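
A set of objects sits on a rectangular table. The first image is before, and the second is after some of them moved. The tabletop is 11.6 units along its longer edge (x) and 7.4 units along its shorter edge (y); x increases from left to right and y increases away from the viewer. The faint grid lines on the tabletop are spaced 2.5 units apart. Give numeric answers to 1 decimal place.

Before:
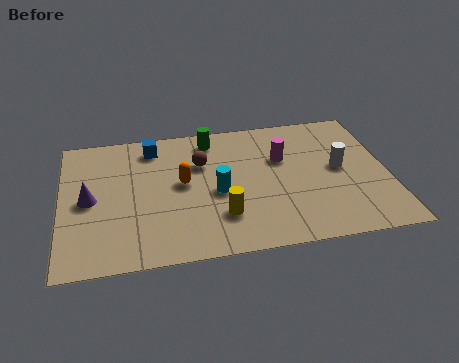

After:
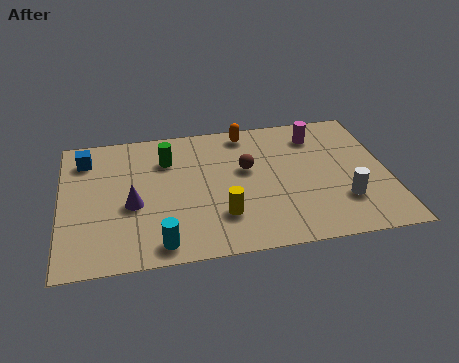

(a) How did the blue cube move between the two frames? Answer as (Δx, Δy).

(-2.4, -0.3)

From the two frames, the blue cube sits at roughly (3.3, 6.2) before and (0.9, 5.9) after.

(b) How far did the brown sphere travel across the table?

1.7

The brown sphere was near (5.0, 5.0) before and (6.6, 4.4) after, so it travelled √(1.6² + 0.6²) ≈ 1.7 units.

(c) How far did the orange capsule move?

3.5

The orange capsule was near (4.3, 4.0) before and (6.7, 6.5) after, so it travelled √(2.4² + 2.5²) ≈ 3.5 units.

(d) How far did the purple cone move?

1.6

From (1.0, 3.6) to (2.5, 3.1), the purple cone covered √(1.5² + 0.5²) ≈ 1.6 units.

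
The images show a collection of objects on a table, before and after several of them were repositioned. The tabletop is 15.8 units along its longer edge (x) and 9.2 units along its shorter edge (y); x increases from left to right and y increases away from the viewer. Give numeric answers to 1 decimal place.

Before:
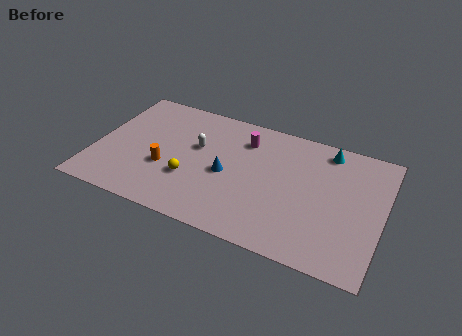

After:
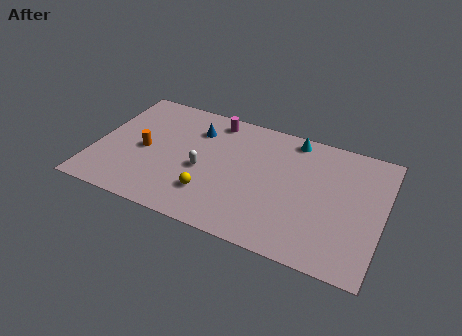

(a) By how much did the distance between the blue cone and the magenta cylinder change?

-1.6

The distance was about 3.0 in the first image and 1.4 in the second, so they moved 1.6 units closer together.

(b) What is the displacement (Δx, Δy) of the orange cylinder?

(-1.3, 0.9)

The orange cylinder started near (4.0, 3.4) and ended near (2.7, 4.3).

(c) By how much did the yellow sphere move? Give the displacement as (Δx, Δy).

(1.2, -0.7)

From the two frames, the yellow sphere sits at roughly (5.4, 3.1) before and (6.6, 2.4) after.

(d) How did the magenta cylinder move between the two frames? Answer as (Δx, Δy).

(-1.8, 0.9)

The magenta cylinder was at about (8.0, 7.1) and moved to about (6.2, 8.0).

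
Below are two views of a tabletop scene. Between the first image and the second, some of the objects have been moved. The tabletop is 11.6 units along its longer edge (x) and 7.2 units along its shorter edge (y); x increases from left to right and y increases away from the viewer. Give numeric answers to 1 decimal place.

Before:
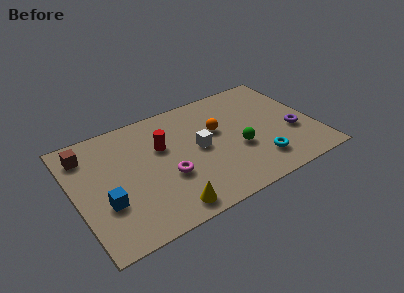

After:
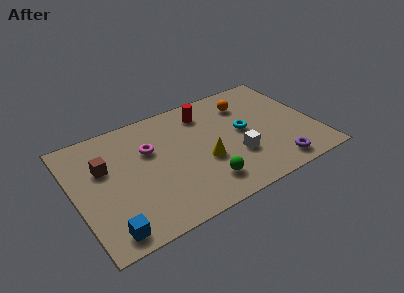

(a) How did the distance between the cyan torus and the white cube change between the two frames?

-1.8

Before: roughly 3.3 units apart; after: 1.5. That's 1.8 units closer together.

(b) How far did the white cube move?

2.1

The white cube moved from about (6.0, 3.7) to (7.6, 2.4), a distance of √(1.6² + 1.3²) ≈ 2.1.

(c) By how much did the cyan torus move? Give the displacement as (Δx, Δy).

(-0.4, 2.2)

The cyan torus started near (8.6, 1.6) and ended near (8.2, 3.8).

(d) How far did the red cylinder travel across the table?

2.6

The red cylinder moved from about (4.3, 4.6) to (6.6, 5.8), a distance of √(2.3² + 1.2²) ≈ 2.6.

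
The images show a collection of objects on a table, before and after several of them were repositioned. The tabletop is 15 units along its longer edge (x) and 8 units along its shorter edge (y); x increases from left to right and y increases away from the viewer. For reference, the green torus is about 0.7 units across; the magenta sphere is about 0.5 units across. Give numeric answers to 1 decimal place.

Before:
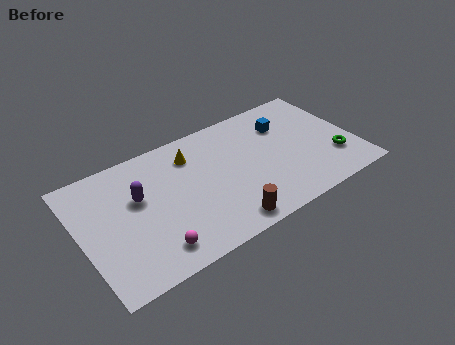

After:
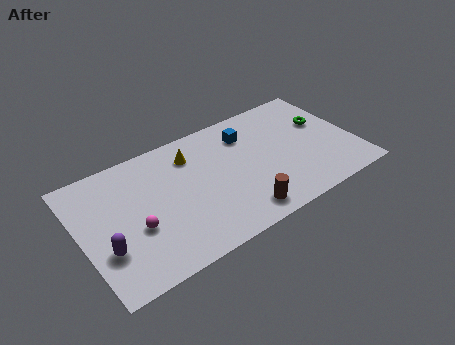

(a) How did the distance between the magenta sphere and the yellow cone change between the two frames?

-0.9

The distance was about 5.6 in the first image and 4.7 in the second, so they moved 0.9 units closer together.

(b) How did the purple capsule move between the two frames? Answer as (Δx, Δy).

(-2.1, -2.3)

From the two frames, the purple capsule sits at roughly (3.2, 4.9) before and (1.1, 2.6) after.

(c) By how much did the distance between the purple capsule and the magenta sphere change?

-1.7

The distance was about 3.5 in the first image and 1.8 in the second, so they moved 1.7 units closer together.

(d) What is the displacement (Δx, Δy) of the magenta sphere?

(-0.7, 1.7)

The magenta sphere started near (3.5, 1.4) and ended near (2.8, 3.1).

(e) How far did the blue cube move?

2.1

The blue cube was near (11.5, 5.8) before and (9.4, 6.1) after, so it travelled √(2.1² + 0.3²) ≈ 2.1 units.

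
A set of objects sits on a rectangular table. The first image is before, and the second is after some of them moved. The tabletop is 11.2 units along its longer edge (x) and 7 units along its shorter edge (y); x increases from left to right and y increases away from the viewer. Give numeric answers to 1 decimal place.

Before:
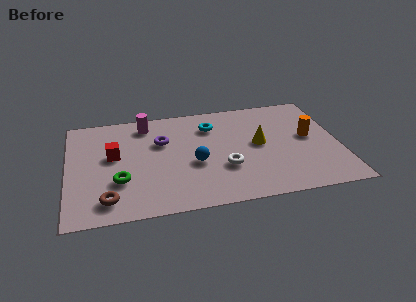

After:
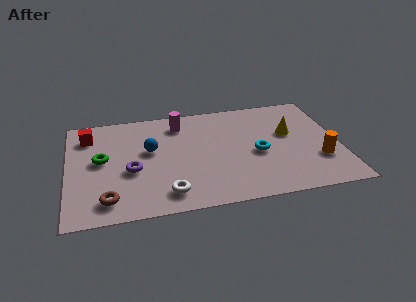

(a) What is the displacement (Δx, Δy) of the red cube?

(-1.0, 1.5)

The red cube started near (1.9, 4.0) and ended near (0.9, 5.5).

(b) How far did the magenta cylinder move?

1.4

The magenta cylinder moved from about (3.3, 5.9) to (4.7, 5.7), a distance of √(1.4² + 0.2²) ≈ 1.4.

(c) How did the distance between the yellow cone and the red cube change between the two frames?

+2.4

Before: roughly 6.0 units apart; after: 8.4. That's 2.4 units further apart.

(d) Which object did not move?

the brown torus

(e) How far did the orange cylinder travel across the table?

1.6

From (10.0, 3.8) to (10.3, 2.2), the orange cylinder covered √(0.3² + 1.6²) ≈ 1.6 units.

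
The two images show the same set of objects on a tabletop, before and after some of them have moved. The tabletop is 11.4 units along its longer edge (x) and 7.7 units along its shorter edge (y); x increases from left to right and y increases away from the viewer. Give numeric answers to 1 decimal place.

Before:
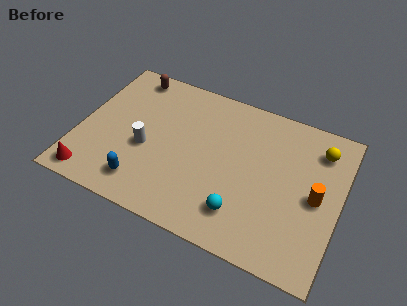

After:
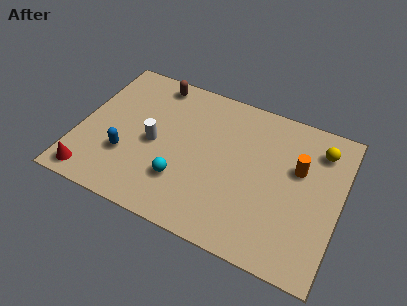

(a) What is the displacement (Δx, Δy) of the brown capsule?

(1.1, 0.0)

From the two frames, the brown capsule sits at roughly (1.8, 6.8) before and (2.9, 6.8) after.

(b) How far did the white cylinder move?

0.5

The white cylinder was near (3.0, 3.2) before and (3.3, 3.6) after, so it travelled √(0.3² + 0.4²) ≈ 0.5 units.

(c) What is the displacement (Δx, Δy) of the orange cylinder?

(-0.9, 1.1)

The orange cylinder was at about (10.4, 3.7) and moved to about (9.5, 4.8).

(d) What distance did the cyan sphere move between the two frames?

2.7

The cyan sphere moved from about (7.4, 1.7) to (4.7, 2.2), a distance of √(2.7² + 0.5²) ≈ 2.7.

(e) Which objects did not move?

the yellow sphere and the red cone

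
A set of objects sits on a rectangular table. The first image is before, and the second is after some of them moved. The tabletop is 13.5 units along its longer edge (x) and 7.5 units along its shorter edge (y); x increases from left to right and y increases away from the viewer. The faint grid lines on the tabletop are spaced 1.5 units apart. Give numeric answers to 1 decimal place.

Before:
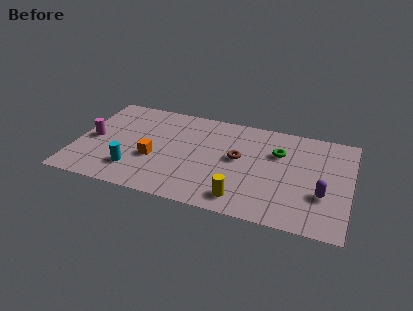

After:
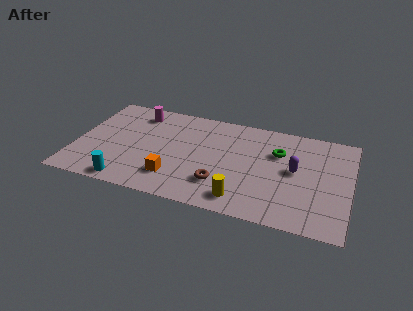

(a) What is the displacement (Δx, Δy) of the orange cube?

(1.1, -1.1)

From the two frames, the orange cube sits at roughly (3.9, 2.9) before and (5.0, 1.8) after.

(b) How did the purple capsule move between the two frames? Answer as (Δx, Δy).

(-1.4, 1.4)

From the two frames, the purple capsule sits at roughly (12.2, 2.6) before and (10.8, 4.0) after.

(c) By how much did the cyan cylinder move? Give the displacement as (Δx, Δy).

(-0.2, -1.0)

The cyan cylinder started near (3.0, 1.8) and ended near (2.8, 0.8).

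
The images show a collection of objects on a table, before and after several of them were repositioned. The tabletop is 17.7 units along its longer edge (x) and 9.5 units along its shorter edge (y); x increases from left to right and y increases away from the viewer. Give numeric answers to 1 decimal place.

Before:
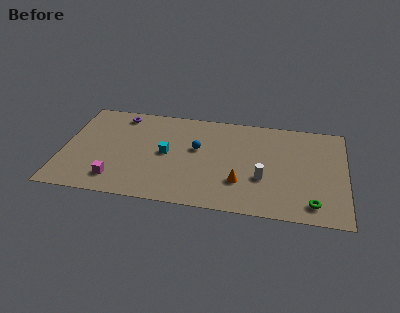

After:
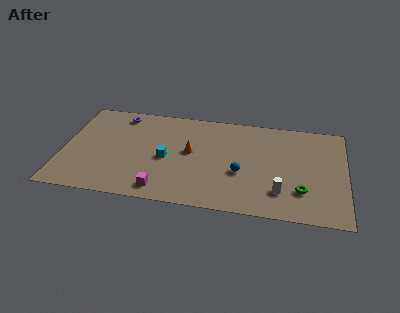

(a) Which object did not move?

the purple torus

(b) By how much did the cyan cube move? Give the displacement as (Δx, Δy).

(0.0, -0.5)

The cyan cube started near (6.5, 4.8) and ended near (6.5, 4.3).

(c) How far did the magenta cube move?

2.9

From (3.5, 1.8) to (6.4, 1.3), the magenta cube covered √(2.9² + 0.5²) ≈ 2.9 units.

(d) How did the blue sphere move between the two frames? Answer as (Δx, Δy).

(2.8, -1.9)

From the two frames, the blue sphere sits at roughly (8.4, 5.6) before and (11.2, 3.7) after.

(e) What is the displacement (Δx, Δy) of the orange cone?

(-3.2, 2.4)

The orange cone was at about (11.2, 2.8) and moved to about (8.0, 5.2).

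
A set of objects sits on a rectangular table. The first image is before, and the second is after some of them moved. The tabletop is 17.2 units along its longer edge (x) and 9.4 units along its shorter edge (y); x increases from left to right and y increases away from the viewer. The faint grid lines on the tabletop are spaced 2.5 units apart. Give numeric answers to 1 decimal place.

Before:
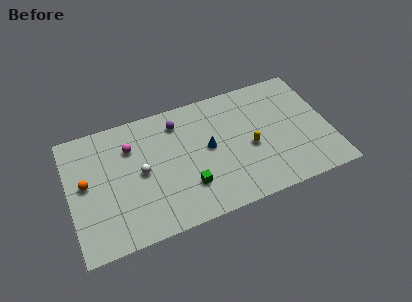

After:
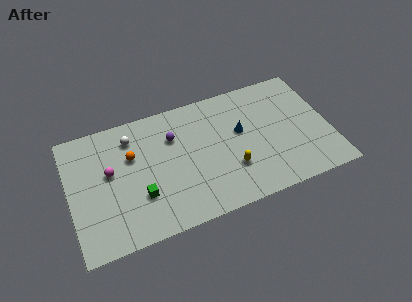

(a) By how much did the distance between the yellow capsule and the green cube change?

+1.4

They were about 4.6 units apart before and 6.0 after — 1.4 units further apart.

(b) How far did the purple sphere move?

1.1

The purple sphere was near (7.4, 7.6) before and (7.0, 6.6) after, so it travelled √(0.4² + 1.0²) ≈ 1.1 units.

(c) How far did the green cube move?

3.1

From (7.6, 2.6) to (4.5, 3.0), the green cube covered √(3.1² + 0.4²) ≈ 3.1 units.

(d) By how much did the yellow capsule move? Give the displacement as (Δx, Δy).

(-1.4, -1.2)

The yellow capsule was at about (11.9, 4.1) and moved to about (10.5, 2.9).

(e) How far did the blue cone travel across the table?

2.3

From (9.2, 5.0) to (11.4, 5.5), the blue cone covered √(2.2² + 0.5²) ≈ 2.3 units.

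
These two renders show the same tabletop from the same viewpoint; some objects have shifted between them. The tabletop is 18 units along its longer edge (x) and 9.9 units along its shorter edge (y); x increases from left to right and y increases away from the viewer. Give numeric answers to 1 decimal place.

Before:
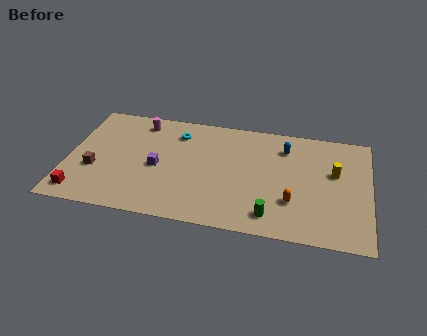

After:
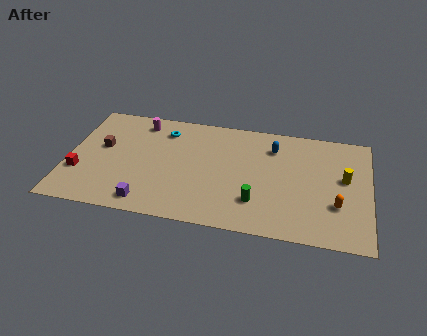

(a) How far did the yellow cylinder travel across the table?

0.7

From (15.9, 6.0) to (16.5, 5.6), the yellow cylinder covered √(0.6² + 0.4²) ≈ 0.7 units.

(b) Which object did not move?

the magenta cylinder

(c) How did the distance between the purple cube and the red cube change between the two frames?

-0.8

They were about 5.4 units apart before and 4.6 after — 0.8 units closer together.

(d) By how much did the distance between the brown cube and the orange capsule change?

+2.5

Before: roughly 11.8 units apart; after: 14.3. That's 2.5 units further apart.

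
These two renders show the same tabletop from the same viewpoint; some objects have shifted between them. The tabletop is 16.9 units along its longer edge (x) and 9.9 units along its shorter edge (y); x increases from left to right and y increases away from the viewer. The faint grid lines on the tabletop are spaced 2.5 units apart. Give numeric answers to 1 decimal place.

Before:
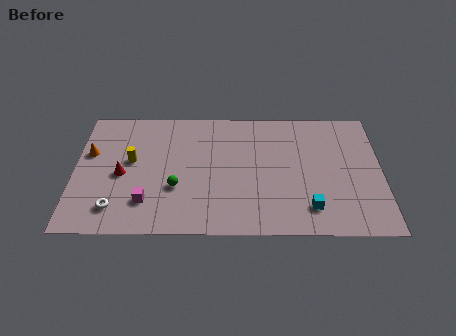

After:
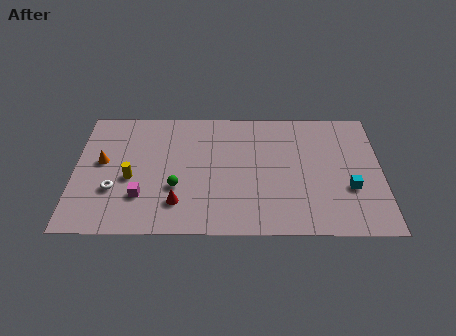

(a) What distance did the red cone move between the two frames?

3.8

The red cone was near (2.6, 4.5) before and (5.7, 2.3) after, so it travelled √(3.1² + 2.2²) ≈ 3.8 units.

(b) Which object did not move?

the green sphere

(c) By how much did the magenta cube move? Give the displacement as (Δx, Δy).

(-0.3, 0.4)

From the two frames, the magenta cube sits at roughly (4.0, 2.4) before and (3.7, 2.8) after.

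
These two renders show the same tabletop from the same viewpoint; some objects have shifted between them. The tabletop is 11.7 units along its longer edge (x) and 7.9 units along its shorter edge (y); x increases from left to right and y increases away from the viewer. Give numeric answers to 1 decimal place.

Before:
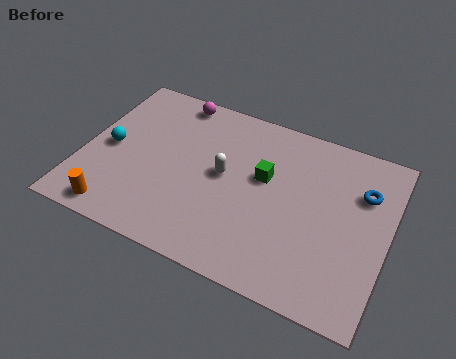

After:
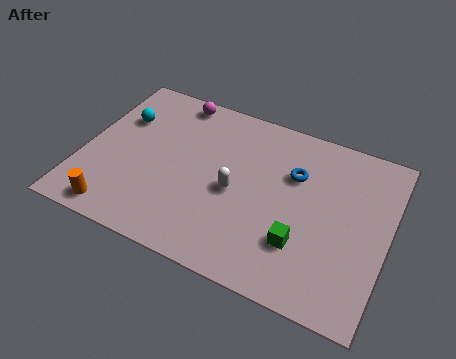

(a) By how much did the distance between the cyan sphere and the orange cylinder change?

+1.5

Before: roughly 3.0 units apart; after: 4.5. That's 1.5 units further apart.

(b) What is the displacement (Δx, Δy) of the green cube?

(1.7, -2.4)

From the two frames, the green cube sits at roughly (6.9, 4.7) before and (8.6, 2.3) after.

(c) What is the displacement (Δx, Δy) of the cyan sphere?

(0.2, 1.6)

From the two frames, the cyan sphere sits at roughly (1.0, 3.8) before and (1.2, 5.4) after.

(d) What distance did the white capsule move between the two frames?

0.8

The white capsule was near (5.4, 4.2) before and (5.9, 3.6) after, so it travelled √(0.5² + 0.6²) ≈ 0.8 units.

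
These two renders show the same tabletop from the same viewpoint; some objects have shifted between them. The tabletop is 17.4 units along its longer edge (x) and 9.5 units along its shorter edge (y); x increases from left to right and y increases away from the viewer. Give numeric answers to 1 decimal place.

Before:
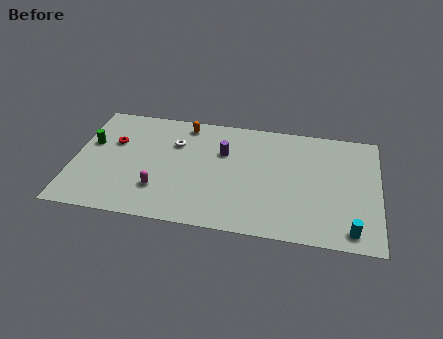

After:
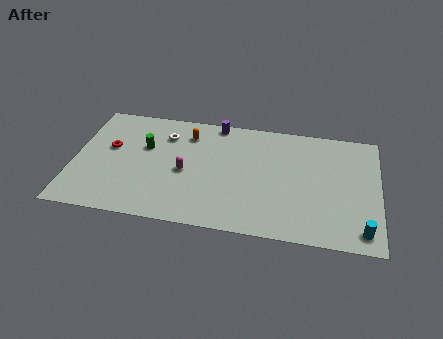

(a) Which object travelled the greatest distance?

the green cylinder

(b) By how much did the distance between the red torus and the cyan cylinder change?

+0.6

The distance was about 14.5 in the first image and 15.1 in the second, so they moved 0.6 units further apart.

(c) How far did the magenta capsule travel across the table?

2.2

From (5.0, 2.6) to (6.4, 4.3), the magenta capsule covered √(1.4² + 1.7²) ≈ 2.2 units.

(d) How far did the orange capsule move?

0.8

The orange capsule moved from about (6.2, 8.3) to (6.4, 7.5), a distance of √(0.2² + 0.8²) ≈ 0.8.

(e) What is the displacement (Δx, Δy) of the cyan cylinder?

(0.6, 0.1)

From the two frames, the cyan cylinder sits at roughly (15.9, 1.2) before and (16.5, 1.3) after.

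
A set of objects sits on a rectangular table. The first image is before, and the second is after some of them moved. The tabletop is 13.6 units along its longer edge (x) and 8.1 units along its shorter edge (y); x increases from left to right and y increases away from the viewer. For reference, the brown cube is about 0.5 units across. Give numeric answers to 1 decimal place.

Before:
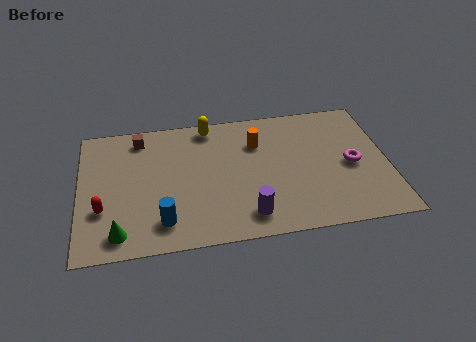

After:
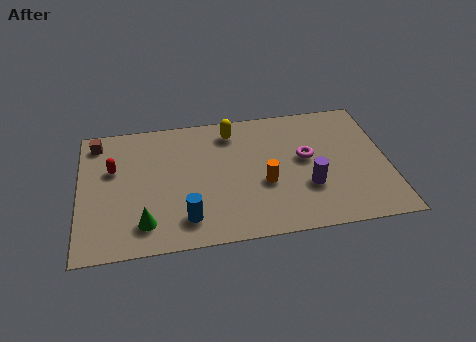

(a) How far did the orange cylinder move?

2.6

The orange cylinder was near (7.9, 5.8) before and (8.1, 3.2) after, so it travelled √(0.2² + 2.6²) ≈ 2.6 units.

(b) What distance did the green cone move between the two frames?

1.2

From (1.7, 1.2) to (2.8, 1.6), the green cone covered √(1.1² + 0.4²) ≈ 1.2 units.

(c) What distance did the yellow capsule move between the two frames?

1.1

The yellow capsule was near (5.8, 7.2) before and (6.8, 6.7) after, so it travelled √(1.0² + 0.5²) ≈ 1.1 units.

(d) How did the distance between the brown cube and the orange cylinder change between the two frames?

+2.9

Before: roughly 5.3 units apart; after: 8.2. That's 2.9 units further apart.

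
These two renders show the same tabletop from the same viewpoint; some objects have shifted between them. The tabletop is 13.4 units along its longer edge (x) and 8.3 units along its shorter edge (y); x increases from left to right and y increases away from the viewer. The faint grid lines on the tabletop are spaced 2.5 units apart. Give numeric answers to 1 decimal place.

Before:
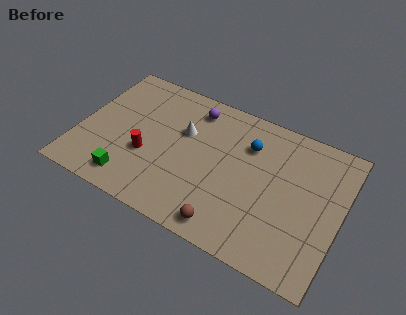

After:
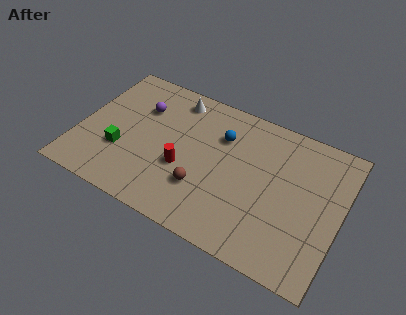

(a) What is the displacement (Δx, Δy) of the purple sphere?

(-2.6, -1.1)

The purple sphere started near (5.5, 6.9) and ended near (2.9, 5.8).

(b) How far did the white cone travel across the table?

1.9

From (5.2, 5.3) to (4.5, 7.1), the white cone covered √(0.7² + 1.8²) ≈ 1.9 units.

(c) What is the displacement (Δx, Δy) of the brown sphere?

(-1.5, 1.5)

The brown sphere started near (8.1, 1.0) and ended near (6.6, 2.5).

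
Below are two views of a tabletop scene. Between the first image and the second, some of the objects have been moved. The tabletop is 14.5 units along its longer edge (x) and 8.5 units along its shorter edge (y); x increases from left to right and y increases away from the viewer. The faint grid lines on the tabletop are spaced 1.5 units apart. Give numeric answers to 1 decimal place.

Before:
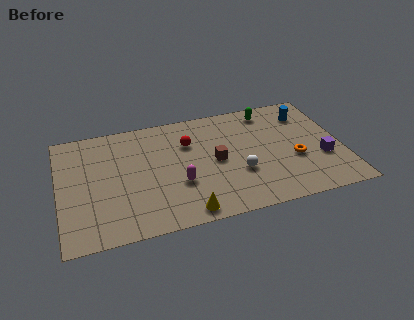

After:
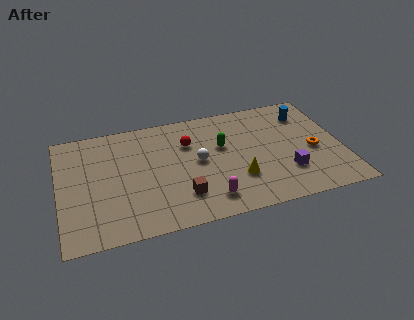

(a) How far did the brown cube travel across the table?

2.8

From (8.0, 4.2) to (6.1, 2.1), the brown cube covered √(1.9² + 2.1²) ≈ 2.8 units.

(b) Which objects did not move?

the blue cylinder and the red sphere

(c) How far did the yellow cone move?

3.3

The yellow cone moved from about (6.2, 0.9) to (9.0, 2.6), a distance of √(2.8² + 1.7²) ≈ 3.3.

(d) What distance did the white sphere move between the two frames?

2.4

From (9.1, 3.0) to (7.1, 4.4), the white sphere covered √(2.0² + 1.4²) ≈ 2.4 units.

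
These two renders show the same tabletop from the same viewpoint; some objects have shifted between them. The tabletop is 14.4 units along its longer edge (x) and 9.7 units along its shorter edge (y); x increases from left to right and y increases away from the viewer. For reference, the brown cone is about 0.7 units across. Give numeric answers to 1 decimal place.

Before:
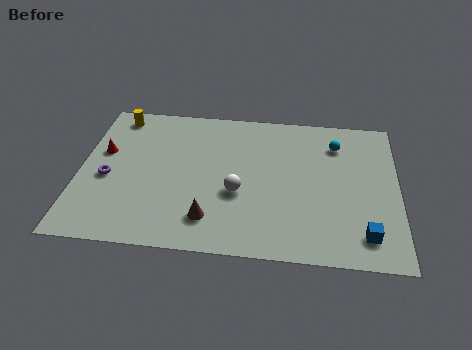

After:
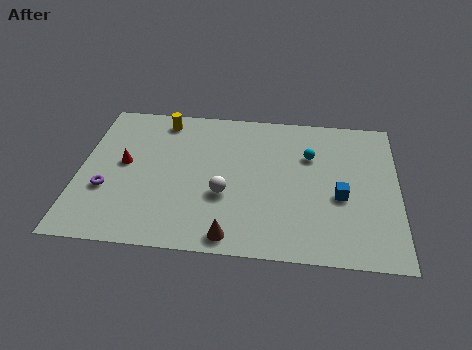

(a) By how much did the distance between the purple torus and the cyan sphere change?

-1.2

The distance was about 10.8 in the first image and 9.6 in the second, so they moved 1.2 units closer together.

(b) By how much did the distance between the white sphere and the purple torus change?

-0.6

The distance was about 5.9 in the first image and 5.3 in the second, so they moved 0.6 units closer together.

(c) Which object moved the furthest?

the blue cube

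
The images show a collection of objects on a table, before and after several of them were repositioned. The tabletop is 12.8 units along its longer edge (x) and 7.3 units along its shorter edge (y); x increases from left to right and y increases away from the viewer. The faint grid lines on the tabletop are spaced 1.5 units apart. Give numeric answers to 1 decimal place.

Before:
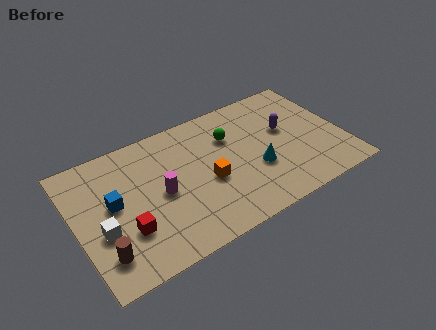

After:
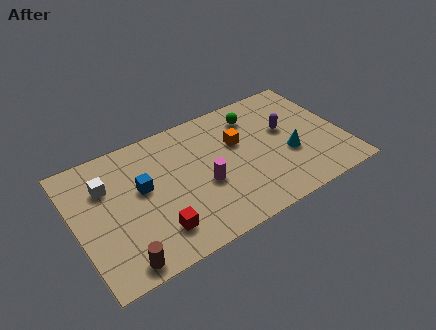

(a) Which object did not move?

the purple capsule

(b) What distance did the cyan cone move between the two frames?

1.6

From (8.5, 2.7) to (10.1, 2.8), the cyan cone covered √(1.6² + 0.1²) ≈ 1.6 units.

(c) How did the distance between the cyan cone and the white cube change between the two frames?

+1.4

They were about 7.4 units apart before and 8.8 after — 1.4 units further apart.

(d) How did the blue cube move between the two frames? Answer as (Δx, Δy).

(1.4, 0.2)

The blue cube was at about (1.8, 4.0) and moved to about (3.2, 4.2).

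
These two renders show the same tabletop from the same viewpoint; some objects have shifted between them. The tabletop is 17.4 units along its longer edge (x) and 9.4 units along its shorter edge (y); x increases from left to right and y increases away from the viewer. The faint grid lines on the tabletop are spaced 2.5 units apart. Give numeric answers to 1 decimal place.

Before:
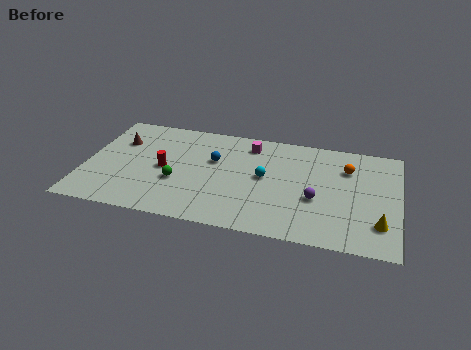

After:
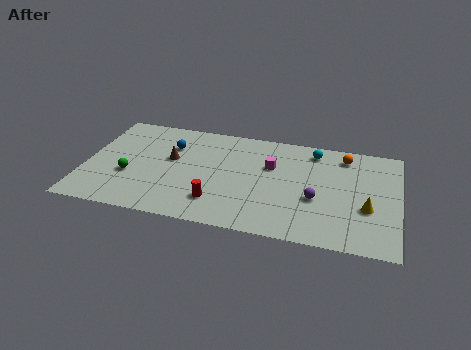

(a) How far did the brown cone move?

3.2

The brown cone moved from about (1.7, 6.5) to (4.7, 5.5), a distance of √(3.0² + 1.0²) ≈ 3.2.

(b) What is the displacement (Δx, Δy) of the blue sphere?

(-2.5, 0.8)

The blue sphere was at about (7.1, 5.9) and moved to about (4.6, 6.7).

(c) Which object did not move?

the purple sphere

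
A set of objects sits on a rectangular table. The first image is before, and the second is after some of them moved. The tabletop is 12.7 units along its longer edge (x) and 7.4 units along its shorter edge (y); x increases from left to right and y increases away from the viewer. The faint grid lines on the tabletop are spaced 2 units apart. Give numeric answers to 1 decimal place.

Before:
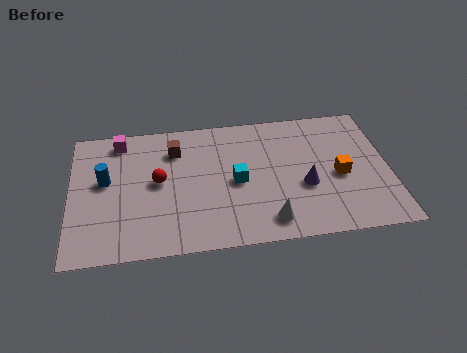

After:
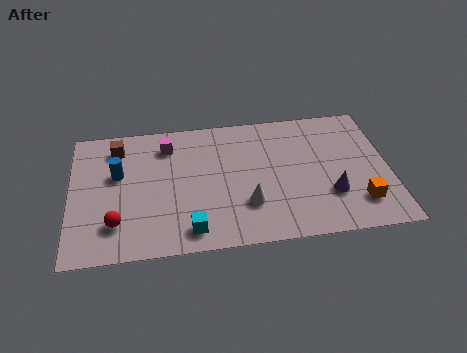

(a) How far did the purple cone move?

1.2

The purple cone moved from about (9.3, 2.9) to (10.3, 2.3), a distance of √(1.0² + 0.6²) ≈ 1.2.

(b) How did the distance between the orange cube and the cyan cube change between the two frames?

+2.6

Before: roughly 4.1 units apart; after: 6.7. That's 2.6 units further apart.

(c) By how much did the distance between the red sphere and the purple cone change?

+2.6

The distance was about 5.9 in the first image and 8.5 in the second, so they moved 2.6 units further apart.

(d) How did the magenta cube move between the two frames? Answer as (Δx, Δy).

(1.9, -0.5)

The magenta cube started near (2.0, 6.4) and ended near (3.9, 5.9).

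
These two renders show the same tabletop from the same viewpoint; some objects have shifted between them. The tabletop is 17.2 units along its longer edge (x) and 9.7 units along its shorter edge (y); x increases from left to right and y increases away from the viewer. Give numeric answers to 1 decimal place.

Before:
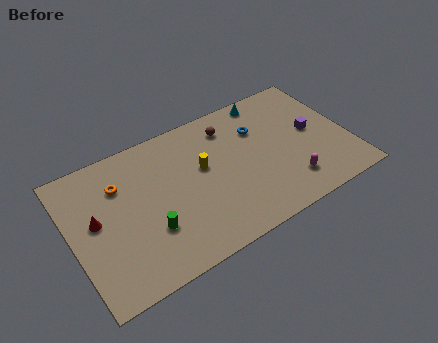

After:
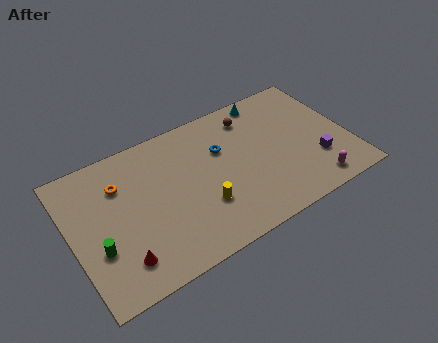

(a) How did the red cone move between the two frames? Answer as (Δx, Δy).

(1.1, -3.3)

The red cone was at about (1.5, 5.3) and moved to about (2.6, 2.0).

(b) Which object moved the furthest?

the red cone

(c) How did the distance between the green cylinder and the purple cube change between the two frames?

+2.8

Before: roughly 10.8 units apart; after: 13.6. That's 2.8 units further apart.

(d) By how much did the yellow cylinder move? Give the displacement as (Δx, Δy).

(-0.4, -2.6)

The yellow cylinder was at about (8.2, 5.7) and moved to about (7.8, 3.1).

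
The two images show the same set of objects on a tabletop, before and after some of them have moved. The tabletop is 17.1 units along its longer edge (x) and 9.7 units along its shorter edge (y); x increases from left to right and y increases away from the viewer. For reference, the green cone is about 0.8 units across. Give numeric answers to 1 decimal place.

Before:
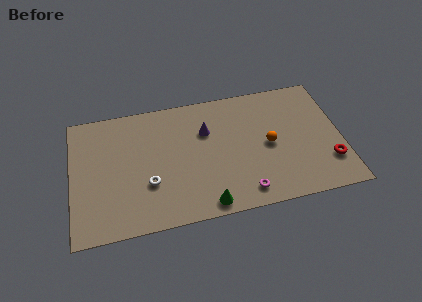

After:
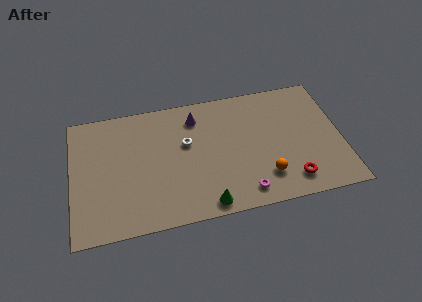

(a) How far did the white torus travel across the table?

3.6

The white torus moved from about (4.8, 3.3) to (7.3, 5.9), a distance of √(2.5² + 2.6²) ≈ 3.6.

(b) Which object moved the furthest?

the white torus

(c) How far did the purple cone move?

1.3

From (8.6, 6.6) to (8.0, 7.8), the purple cone covered √(0.6² + 1.2²) ≈ 1.3 units.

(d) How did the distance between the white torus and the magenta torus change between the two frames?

-0.6

They were about 6.2 units apart before and 5.6 after — 0.6 units closer together.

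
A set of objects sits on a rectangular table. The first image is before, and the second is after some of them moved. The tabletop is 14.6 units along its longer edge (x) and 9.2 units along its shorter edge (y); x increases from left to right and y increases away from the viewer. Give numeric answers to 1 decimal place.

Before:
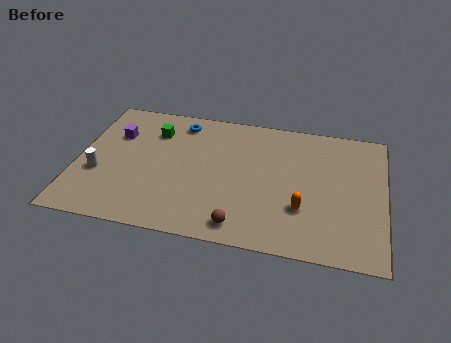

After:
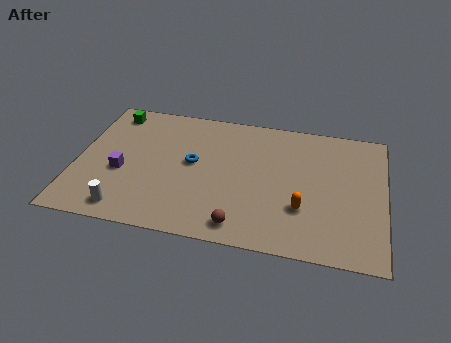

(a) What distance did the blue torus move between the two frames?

2.9

From (4.7, 7.8) to (5.5, 5.0), the blue torus covered √(0.8² + 2.8²) ≈ 2.9 units.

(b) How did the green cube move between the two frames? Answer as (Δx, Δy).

(-2.1, 1.0)

From the two frames, the green cube sits at roughly (3.5, 6.9) before and (1.4, 7.9) after.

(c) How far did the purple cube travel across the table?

2.6

The purple cube was near (1.7, 6.3) before and (2.2, 3.7) after, so it travelled √(0.5² + 2.6²) ≈ 2.6 units.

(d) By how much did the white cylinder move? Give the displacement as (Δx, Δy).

(1.5, -2.2)

The white cylinder started near (1.1, 3.4) and ended near (2.6, 1.2).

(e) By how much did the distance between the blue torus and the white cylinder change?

-0.9

Before: roughly 5.7 units apart; after: 4.8. That's 0.9 units closer together.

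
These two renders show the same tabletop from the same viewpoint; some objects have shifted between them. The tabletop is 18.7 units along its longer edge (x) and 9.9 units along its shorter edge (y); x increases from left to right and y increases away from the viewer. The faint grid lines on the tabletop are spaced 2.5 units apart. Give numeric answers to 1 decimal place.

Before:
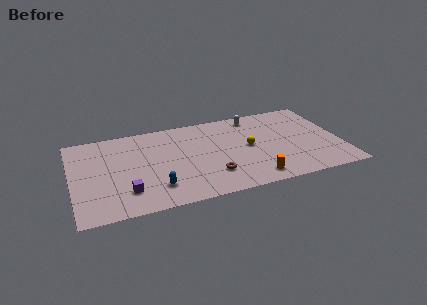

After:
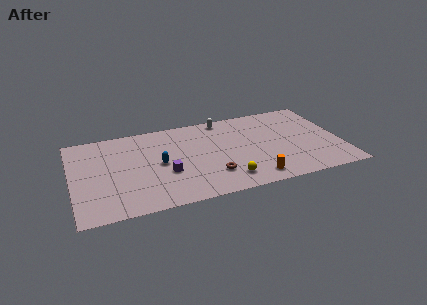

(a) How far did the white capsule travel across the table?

2.2

The white capsule moved from about (13.0, 8.6) to (10.8, 8.9), a distance of √(2.2² + 0.3²) ≈ 2.2.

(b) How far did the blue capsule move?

2.6

The blue capsule moved from about (5.6, 2.3) to (6.0, 4.9), a distance of √(0.4² + 2.6²) ≈ 2.6.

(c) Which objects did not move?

the orange cylinder and the brown torus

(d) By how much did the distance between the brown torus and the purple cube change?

-2.6

Before: roughly 5.9 units apart; after: 3.3. That's 2.6 units closer together.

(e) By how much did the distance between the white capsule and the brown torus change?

-0.5

Before: roughly 6.9 units apart; after: 6.4. That's 0.5 units closer together.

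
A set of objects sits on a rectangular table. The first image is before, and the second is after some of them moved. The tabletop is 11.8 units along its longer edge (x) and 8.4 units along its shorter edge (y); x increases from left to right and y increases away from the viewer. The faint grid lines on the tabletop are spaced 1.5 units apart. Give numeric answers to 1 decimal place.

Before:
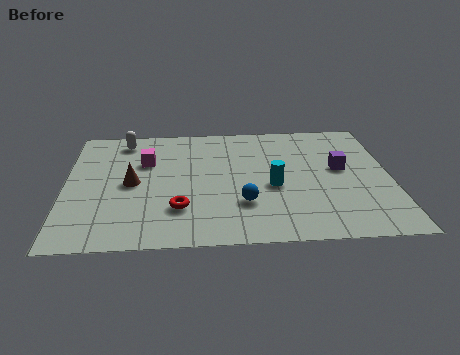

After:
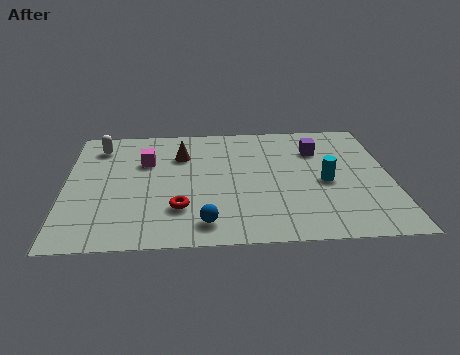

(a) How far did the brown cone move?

2.6

The brown cone was near (2.4, 4.1) before and (4.2, 6.0) after, so it travelled √(1.8² + 1.9²) ≈ 2.6 units.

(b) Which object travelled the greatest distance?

the brown cone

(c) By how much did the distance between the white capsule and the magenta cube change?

+0.3

They were about 1.8 units apart before and 2.1 after — 0.3 units further apart.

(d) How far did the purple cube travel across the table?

1.6

The purple cube moved from about (10.0, 4.7) to (9.2, 6.1), a distance of √(0.8² + 1.4²) ≈ 1.6.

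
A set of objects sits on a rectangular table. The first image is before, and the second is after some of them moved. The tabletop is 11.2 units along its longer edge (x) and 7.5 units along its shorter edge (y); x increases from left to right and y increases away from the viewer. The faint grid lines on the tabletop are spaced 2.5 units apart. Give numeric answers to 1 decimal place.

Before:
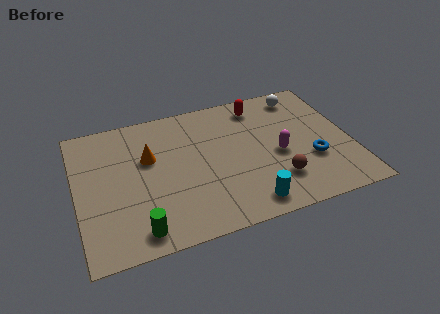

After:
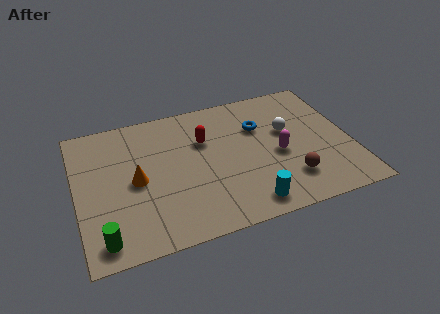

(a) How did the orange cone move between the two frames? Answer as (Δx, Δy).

(-0.6, -1.1)

The orange cone was at about (3.0, 4.7) and moved to about (2.4, 3.6).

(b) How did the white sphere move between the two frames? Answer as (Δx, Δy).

(-0.8, -1.9)

The white sphere started near (9.5, 6.4) and ended near (8.7, 4.5).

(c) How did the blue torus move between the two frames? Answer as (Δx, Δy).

(-1.9, 2.5)

The blue torus was at about (9.5, 2.6) and moved to about (7.6, 5.1).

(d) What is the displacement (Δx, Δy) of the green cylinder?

(-1.4, 0.0)

The green cylinder started near (2.3, 1.0) and ended near (0.9, 1.0).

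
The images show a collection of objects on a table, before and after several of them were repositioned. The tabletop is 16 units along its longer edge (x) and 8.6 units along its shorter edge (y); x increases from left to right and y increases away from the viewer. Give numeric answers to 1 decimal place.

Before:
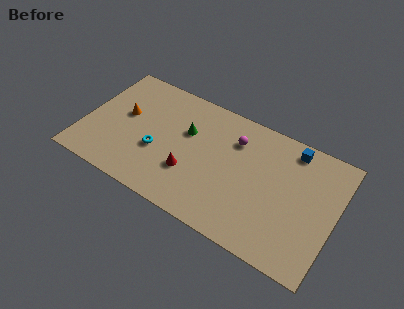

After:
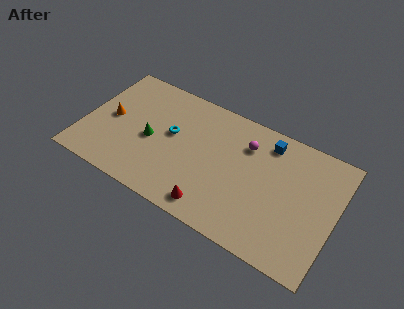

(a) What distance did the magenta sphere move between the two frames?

0.7

The magenta sphere was near (9.4, 6.4) before and (10.1, 6.4) after, so it travelled √(0.7² + 0.0²) ≈ 0.7 units.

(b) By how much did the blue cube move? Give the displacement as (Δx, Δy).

(-1.5, -0.3)

The blue cube started near (12.9, 7.5) and ended near (11.4, 7.2).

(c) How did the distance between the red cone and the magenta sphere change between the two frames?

+1.1

Before: roughly 4.3 units apart; after: 5.4. That's 1.1 units further apart.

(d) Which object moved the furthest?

the green cone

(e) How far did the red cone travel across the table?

2.3

The red cone moved from about (7.0, 2.8) to (8.7, 1.2), a distance of √(1.7² + 1.6²) ≈ 2.3.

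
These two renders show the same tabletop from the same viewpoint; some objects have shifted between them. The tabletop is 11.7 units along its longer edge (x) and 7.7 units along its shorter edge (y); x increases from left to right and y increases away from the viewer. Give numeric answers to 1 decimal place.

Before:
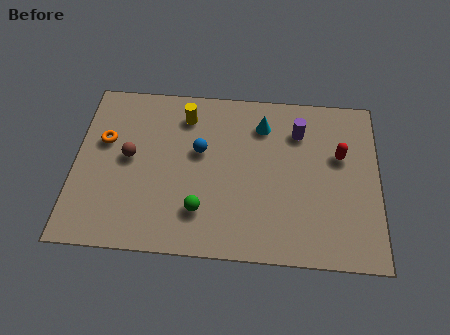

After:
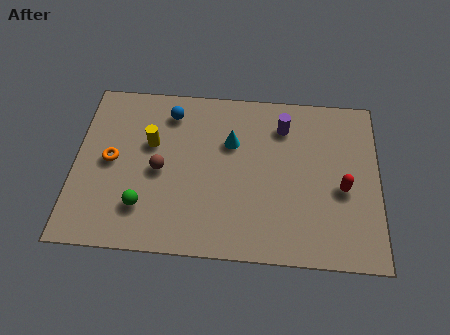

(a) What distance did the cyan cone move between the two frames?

1.5

From (7.2, 6.0) to (6.0, 5.1), the cyan cone covered √(1.2² + 0.9²) ≈ 1.5 units.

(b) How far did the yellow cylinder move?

1.9

From (4.2, 6.2) to (2.9, 4.8), the yellow cylinder covered √(1.3² + 1.4²) ≈ 1.9 units.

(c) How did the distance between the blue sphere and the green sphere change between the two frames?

+1.8

The distance was about 2.7 in the first image and 4.5 in the second, so they moved 1.8 units further apart.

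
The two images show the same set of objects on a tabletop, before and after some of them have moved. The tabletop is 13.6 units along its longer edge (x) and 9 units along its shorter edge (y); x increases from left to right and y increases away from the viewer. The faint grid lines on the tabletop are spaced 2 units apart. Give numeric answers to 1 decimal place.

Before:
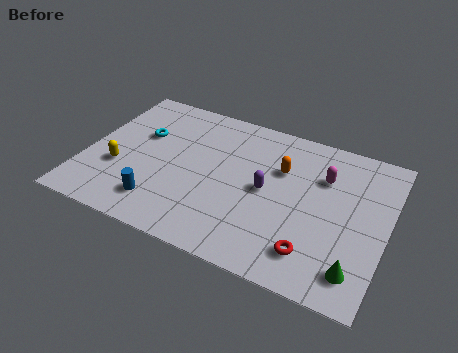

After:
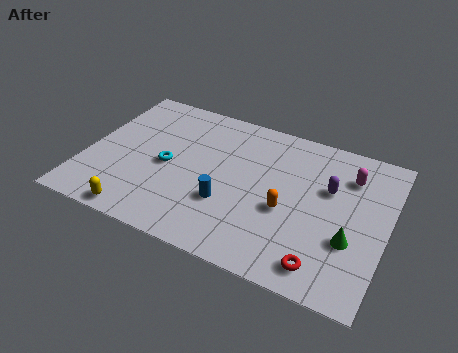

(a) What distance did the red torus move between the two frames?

0.7

The red torus moved from about (10.6, 1.8) to (11.1, 1.3), a distance of √(0.5² + 0.5²) ≈ 0.7.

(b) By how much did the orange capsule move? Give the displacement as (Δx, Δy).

(0.5, -2.3)

The orange capsule was at about (8.7, 6.0) and moved to about (9.2, 3.7).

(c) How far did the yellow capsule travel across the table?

2.7

The yellow capsule moved from about (1.6, 3.2) to (2.9, 0.8), a distance of √(1.3² + 2.4²) ≈ 2.7.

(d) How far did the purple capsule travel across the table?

3.0

The purple capsule was near (8.2, 4.5) before and (10.9, 5.7) after, so it travelled √(2.7² + 1.2²) ≈ 3.0 units.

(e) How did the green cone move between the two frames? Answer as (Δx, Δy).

(-0.4, 1.5)

The green cone was at about (12.5, 1.6) and moved to about (12.1, 3.1).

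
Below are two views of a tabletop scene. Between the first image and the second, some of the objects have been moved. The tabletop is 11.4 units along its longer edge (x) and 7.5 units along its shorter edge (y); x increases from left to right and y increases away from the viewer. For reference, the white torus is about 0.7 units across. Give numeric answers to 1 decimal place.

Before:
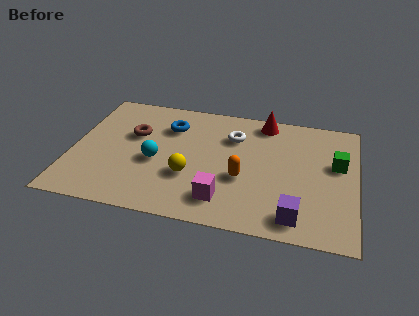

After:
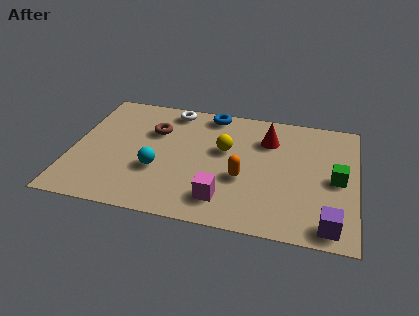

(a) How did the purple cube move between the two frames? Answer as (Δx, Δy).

(1.3, -0.2)

The purple cube was at about (9.1, 1.1) and moved to about (10.4, 0.9).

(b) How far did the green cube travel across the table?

0.9

From (10.6, 4.5) to (10.6, 3.6), the green cube covered √(0.0² + 0.9²) ≈ 0.9 units.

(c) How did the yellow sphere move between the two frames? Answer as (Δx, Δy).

(1.3, 1.9)

The yellow sphere was at about (4.8, 2.6) and moved to about (6.1, 4.5).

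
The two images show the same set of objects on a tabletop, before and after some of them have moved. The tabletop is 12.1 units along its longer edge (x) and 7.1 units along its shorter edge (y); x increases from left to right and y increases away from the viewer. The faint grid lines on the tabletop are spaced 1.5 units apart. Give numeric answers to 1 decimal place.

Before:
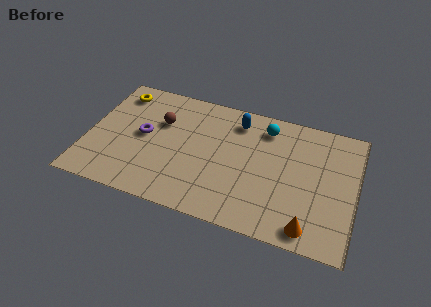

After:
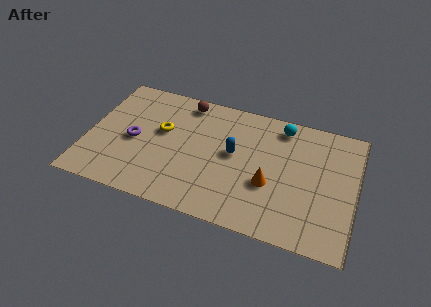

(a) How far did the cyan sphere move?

0.8

The cyan sphere was near (7.9, 5.8) before and (8.6, 6.1) after, so it travelled √(0.7² + 0.3²) ≈ 0.8 units.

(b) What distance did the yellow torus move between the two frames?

2.8

The yellow torus moved from about (1.1, 5.9) to (3.3, 4.2), a distance of √(2.2² + 1.7²) ≈ 2.8.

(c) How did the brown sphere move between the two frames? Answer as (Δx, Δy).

(1.0, 1.5)

The brown sphere started near (3.2, 4.7) and ended near (4.2, 6.2).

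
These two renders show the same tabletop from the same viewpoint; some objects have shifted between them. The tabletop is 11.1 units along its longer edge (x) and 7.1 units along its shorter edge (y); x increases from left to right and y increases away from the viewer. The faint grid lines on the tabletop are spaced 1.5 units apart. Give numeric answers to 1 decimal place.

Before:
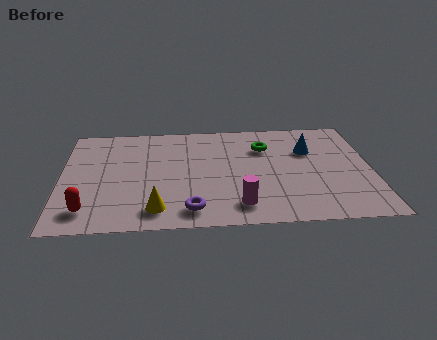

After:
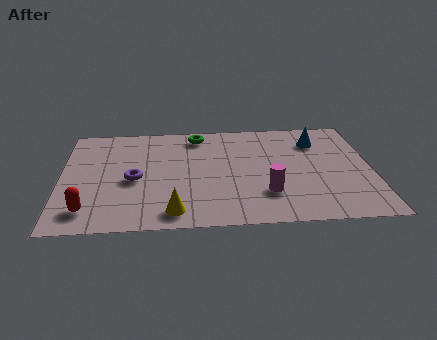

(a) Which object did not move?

the red capsule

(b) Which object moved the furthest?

the purple torus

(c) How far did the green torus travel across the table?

2.6

The green torus moved from about (7.3, 5.1) to (4.9, 6.1), a distance of √(2.4² + 1.0²) ≈ 2.6.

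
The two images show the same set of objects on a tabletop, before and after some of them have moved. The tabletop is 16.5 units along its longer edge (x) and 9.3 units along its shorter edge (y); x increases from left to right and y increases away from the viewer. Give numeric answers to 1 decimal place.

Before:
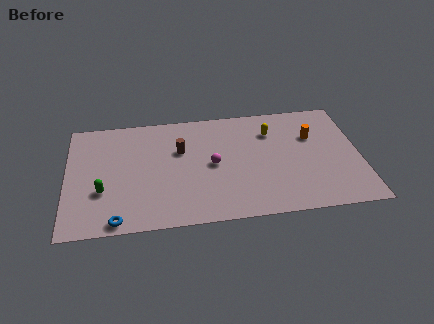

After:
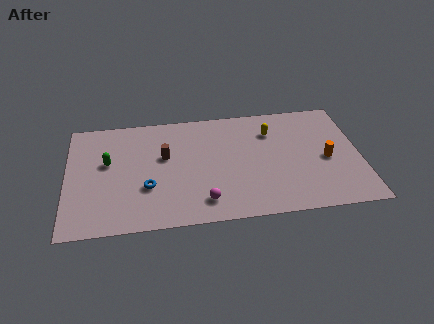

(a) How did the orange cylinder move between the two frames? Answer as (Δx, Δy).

(0.7, -2.0)

The orange cylinder was at about (13.9, 6.2) and moved to about (14.6, 4.2).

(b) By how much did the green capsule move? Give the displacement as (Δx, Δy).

(0.3, 2.3)

The green capsule was at about (2.0, 3.2) and moved to about (2.3, 5.5).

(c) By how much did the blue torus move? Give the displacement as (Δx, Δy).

(1.7, 2.4)

The blue torus started near (2.8, 0.8) and ended near (4.5, 3.2).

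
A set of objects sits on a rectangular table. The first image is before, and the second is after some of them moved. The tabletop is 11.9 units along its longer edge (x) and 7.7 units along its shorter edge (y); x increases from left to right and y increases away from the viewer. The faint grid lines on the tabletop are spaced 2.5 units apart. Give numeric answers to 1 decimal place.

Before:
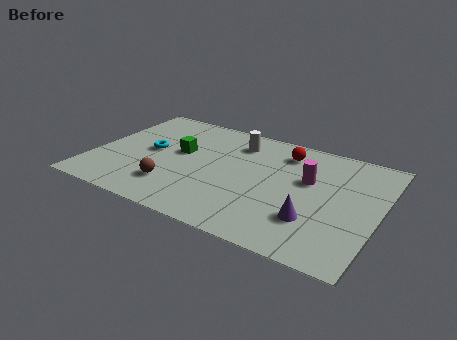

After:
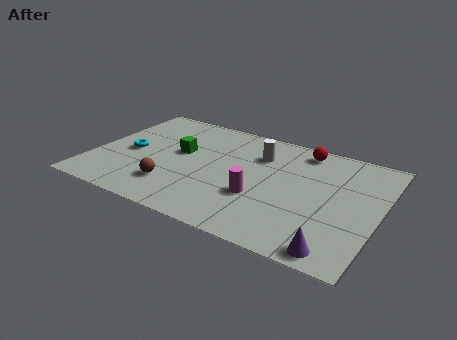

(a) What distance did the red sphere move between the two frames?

0.9

The red sphere was near (7.7, 6.2) before and (8.4, 6.7) after, so it travelled √(0.7² + 0.5²) ≈ 0.9 units.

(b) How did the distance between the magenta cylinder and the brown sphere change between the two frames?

-2.4

The distance was about 6.0 in the first image and 3.6 in the second, so they moved 2.4 units closer together.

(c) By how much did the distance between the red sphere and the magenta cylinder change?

+2.3

They were about 1.9 units apart before and 4.2 after — 2.3 units further apart.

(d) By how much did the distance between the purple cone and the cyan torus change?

+2.1

They were about 7.3 units apart before and 9.4 after — 2.1 units further apart.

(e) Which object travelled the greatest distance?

the magenta cylinder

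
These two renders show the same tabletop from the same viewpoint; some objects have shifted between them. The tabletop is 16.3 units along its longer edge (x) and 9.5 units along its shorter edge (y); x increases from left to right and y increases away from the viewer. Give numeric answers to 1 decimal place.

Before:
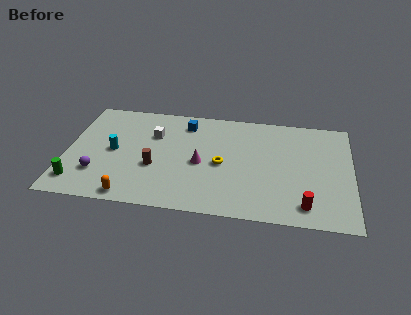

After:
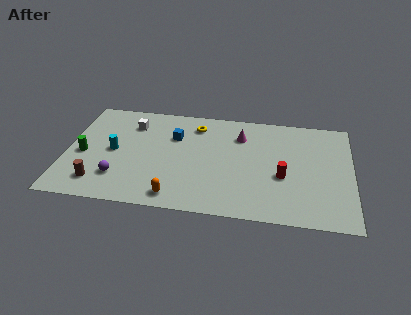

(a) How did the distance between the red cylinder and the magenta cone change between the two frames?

-2.5

They were about 6.6 units apart before and 4.1 after — 2.5 units closer together.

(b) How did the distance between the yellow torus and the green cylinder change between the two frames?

-1.3

The distance was about 8.5 in the first image and 7.2 in the second, so they moved 1.3 units closer together.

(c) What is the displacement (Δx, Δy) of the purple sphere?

(1.2, -0.2)

From the two frames, the purple sphere sits at roughly (1.9, 2.6) before and (3.1, 2.4) after.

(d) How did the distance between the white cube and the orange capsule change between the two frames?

+1.0

Before: roughly 5.7 units apart; after: 6.7. That's 1.0 units further apart.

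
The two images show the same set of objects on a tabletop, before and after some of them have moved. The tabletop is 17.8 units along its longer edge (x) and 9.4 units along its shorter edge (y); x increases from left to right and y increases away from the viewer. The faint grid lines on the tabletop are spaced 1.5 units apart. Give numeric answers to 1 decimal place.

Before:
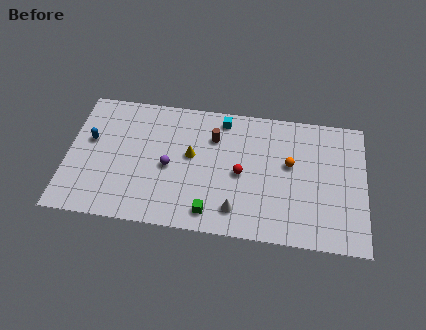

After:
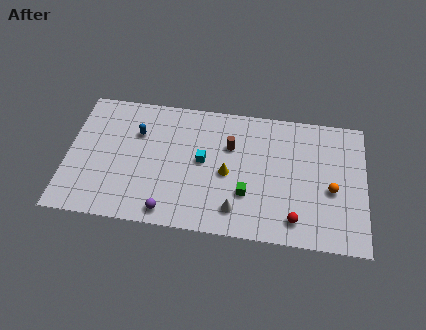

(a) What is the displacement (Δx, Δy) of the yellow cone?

(2.2, -1.0)

The yellow cone started near (7.4, 5.3) and ended near (9.6, 4.3).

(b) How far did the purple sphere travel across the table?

3.2

From (6.1, 4.3) to (6.2, 1.1), the purple sphere covered √(0.1² + 3.2²) ≈ 3.2 units.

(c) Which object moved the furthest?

the red sphere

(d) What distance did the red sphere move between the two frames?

4.3

The red sphere moved from about (10.4, 4.4) to (13.7, 1.6), a distance of √(3.3² + 2.8²) ≈ 4.3.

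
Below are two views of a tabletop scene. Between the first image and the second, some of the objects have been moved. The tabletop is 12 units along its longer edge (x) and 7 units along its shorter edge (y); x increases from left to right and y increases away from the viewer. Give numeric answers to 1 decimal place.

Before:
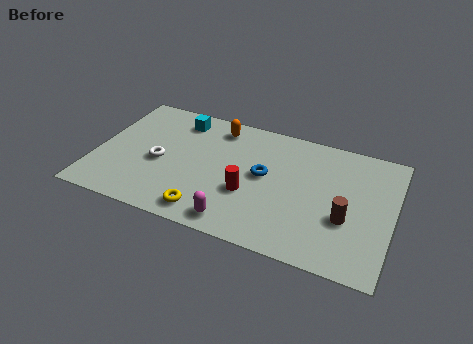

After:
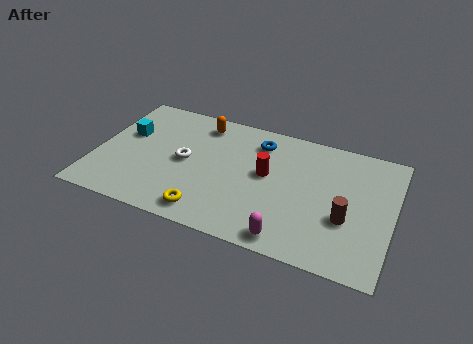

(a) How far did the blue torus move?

1.8

From (6.8, 3.8) to (6.4, 5.6), the blue torus covered √(0.4² + 1.8²) ≈ 1.8 units.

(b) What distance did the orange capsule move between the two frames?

0.7

From (4.7, 5.9) to (4.0, 5.9), the orange capsule covered √(0.7² + 0.0²) ≈ 0.7 units.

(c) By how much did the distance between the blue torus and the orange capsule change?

-0.6

They were about 3.0 units apart before and 2.4 after — 0.6 units closer together.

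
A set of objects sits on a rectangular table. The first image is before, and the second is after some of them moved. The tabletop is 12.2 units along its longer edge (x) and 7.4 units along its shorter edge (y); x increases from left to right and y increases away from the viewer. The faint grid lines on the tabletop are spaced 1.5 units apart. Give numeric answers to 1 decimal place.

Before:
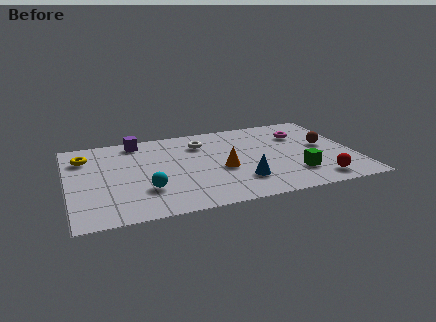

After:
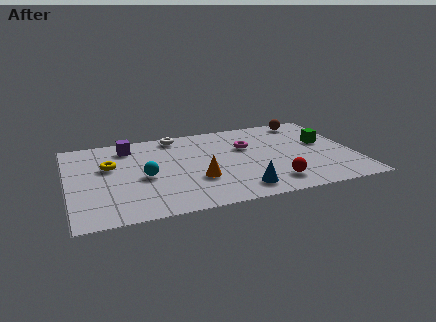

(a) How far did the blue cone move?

0.7

The blue cone moved from about (7.2, 1.9) to (7.1, 1.2), a distance of √(0.1² + 0.7²) ≈ 0.7.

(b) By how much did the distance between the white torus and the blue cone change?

+1.9

They were about 4.0 units apart before and 5.9 after — 1.9 units further apart.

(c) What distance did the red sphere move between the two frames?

1.9

The red sphere was near (10.4, 1.1) before and (8.5, 1.4) after, so it travelled √(1.9² + 0.3²) ≈ 1.9 units.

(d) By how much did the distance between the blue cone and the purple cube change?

+0.4

They were about 6.2 units apart before and 6.6 after — 0.4 units further apart.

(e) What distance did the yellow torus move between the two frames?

1.4

The yellow torus was near (0.8, 5.6) before and (1.8, 4.6) after, so it travelled √(1.0² + 1.0²) ≈ 1.4 units.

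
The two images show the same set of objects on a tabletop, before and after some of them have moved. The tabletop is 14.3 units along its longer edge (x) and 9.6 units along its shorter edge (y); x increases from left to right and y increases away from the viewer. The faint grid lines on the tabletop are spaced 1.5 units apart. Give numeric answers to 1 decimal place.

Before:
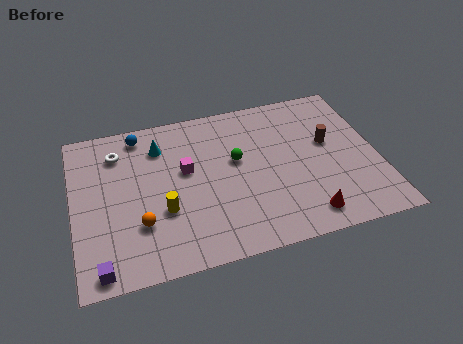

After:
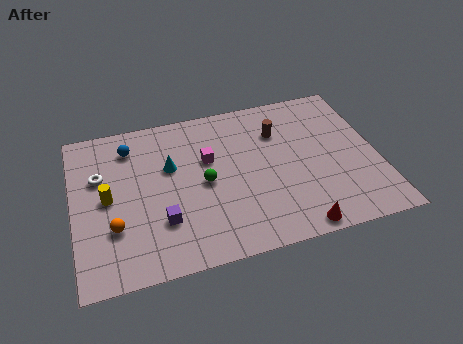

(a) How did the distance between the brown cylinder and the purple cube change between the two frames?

-4.9

The distance was about 12.0 in the first image and 7.1 in the second, so they moved 4.9 units closer together.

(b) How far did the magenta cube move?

1.2

From (5.3, 5.6) to (6.4, 6.0), the magenta cube covered √(1.1² + 0.4²) ≈ 1.2 units.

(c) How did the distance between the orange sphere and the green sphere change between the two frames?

-0.8

Before: roughly 5.4 units apart; after: 4.6. That's 0.8 units closer together.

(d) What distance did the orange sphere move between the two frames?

1.2

From (3.0, 2.9) to (1.8, 3.0), the orange sphere covered √(1.2² + 0.1²) ≈ 1.2 units.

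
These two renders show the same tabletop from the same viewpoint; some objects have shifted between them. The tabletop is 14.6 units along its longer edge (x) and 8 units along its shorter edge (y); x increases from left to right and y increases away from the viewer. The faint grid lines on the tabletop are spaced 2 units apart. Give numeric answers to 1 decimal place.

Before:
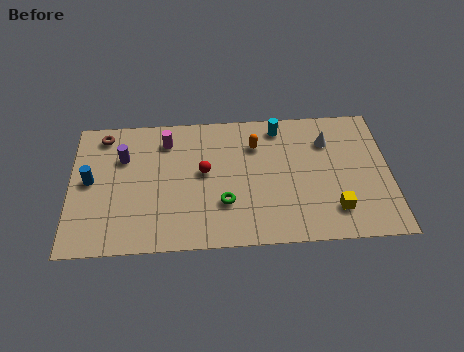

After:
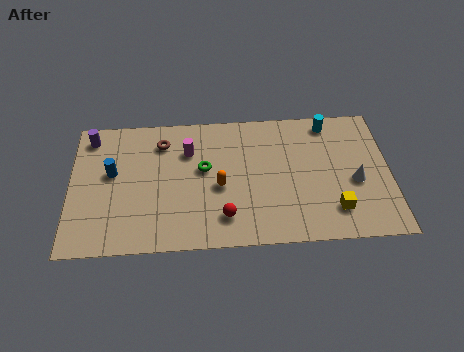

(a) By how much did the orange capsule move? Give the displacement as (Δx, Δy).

(-1.7, -2.4)

From the two frames, the orange capsule sits at roughly (8.5, 5.9) before and (6.8, 3.5) after.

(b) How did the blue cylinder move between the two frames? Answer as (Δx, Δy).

(1.0, 0.4)

From the two frames, the blue cylinder sits at roughly (0.9, 4.2) before and (1.9, 4.6) after.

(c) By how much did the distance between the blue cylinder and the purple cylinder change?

+0.4

The distance was about 2.0 in the first image and 2.4 in the second, so they moved 0.4 units further apart.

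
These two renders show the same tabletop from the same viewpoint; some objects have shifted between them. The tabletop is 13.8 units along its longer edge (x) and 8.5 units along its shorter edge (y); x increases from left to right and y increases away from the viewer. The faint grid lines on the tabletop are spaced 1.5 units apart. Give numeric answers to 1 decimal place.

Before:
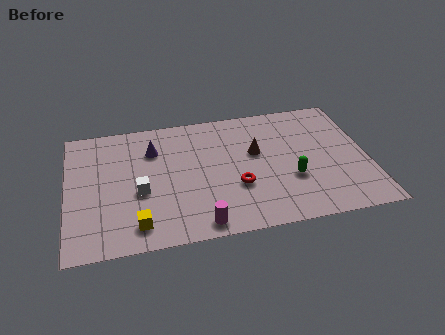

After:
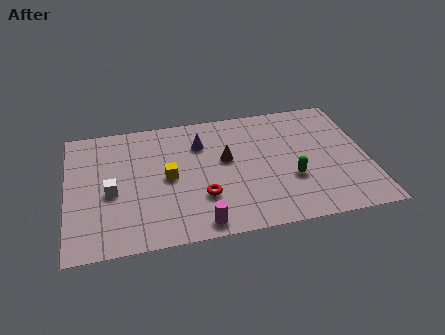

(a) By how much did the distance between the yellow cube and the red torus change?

-2.7

Before: roughly 4.9 units apart; after: 2.2. That's 2.7 units closer together.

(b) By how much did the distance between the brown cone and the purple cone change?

-3.1

They were about 4.8 units apart before and 1.7 after — 3.1 units closer together.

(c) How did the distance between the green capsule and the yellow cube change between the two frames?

-1.6

Before: roughly 7.3 units apart; after: 5.7. That's 1.6 units closer together.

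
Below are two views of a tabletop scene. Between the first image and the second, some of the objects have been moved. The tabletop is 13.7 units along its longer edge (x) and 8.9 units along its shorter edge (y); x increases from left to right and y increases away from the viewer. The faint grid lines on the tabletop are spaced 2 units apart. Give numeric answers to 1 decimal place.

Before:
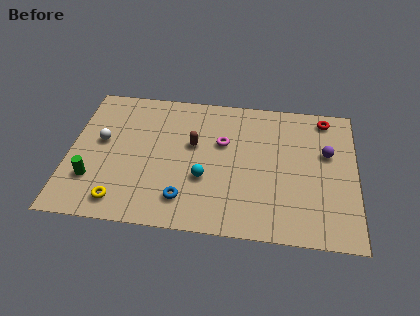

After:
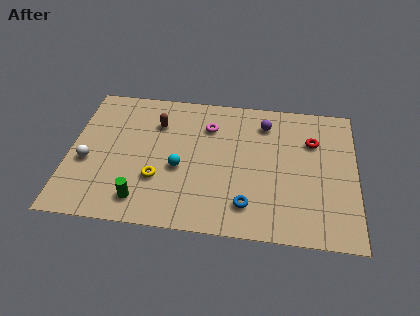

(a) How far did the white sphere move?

1.5

The white sphere was near (1.5, 5.0) before and (0.9, 3.6) after, so it travelled √(0.6² + 1.4²) ≈ 1.5 units.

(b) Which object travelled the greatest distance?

the purple sphere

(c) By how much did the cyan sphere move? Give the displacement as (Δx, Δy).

(-1.2, 0.5)

From the two frames, the cyan sphere sits at roughly (6.5, 3.2) before and (5.3, 3.7) after.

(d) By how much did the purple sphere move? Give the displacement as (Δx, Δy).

(-3.0, 1.6)

The purple sphere started near (12.3, 5.5) and ended near (9.3, 7.1).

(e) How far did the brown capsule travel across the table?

2.2

The brown capsule was near (5.9, 5.3) before and (4.1, 6.5) after, so it travelled √(1.8² + 1.2²) ≈ 2.2 units.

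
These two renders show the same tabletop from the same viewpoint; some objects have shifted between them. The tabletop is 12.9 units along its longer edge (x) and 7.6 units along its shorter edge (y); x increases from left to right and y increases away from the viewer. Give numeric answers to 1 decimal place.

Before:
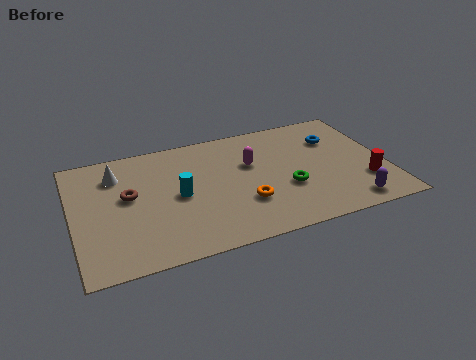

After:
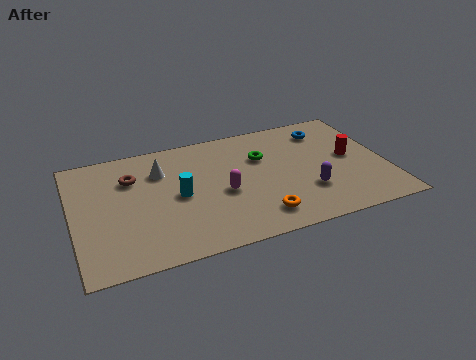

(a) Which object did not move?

the cyan cylinder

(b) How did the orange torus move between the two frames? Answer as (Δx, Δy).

(0.5, -1.0)

The orange torus started near (6.9, 2.4) and ended near (7.4, 1.4).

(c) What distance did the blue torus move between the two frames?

0.8

The blue torus moved from about (11.0, 5.4) to (10.7, 6.1), a distance of √(0.3² + 0.7²) ≈ 0.8.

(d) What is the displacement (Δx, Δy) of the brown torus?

(0.2, 1.1)

The brown torus was at about (2.3, 4.3) and moved to about (2.5, 5.4).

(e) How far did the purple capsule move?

2.1

The purple capsule moved from about (11.1, 1.0) to (9.5, 2.3), a distance of √(1.6² + 1.3²) ≈ 2.1.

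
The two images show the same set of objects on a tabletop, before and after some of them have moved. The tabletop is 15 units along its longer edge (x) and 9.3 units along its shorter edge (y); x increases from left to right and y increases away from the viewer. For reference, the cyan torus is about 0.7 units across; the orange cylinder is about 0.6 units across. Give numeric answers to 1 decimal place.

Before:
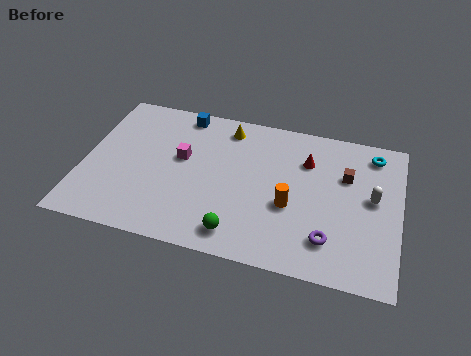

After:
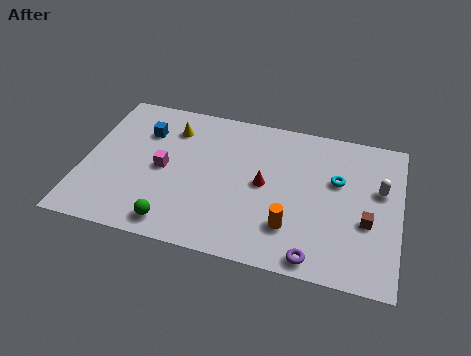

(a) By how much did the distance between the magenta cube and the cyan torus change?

-1.0

The distance was about 9.3 in the first image and 8.3 in the second, so they moved 1.0 units closer together.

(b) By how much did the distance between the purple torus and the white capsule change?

+2.0

Before: roughly 3.6 units apart; after: 5.6. That's 2.0 units further apart.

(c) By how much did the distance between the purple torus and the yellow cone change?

+1.8

The distance was about 7.8 in the first image and 9.6 in the second, so they moved 1.8 units further apart.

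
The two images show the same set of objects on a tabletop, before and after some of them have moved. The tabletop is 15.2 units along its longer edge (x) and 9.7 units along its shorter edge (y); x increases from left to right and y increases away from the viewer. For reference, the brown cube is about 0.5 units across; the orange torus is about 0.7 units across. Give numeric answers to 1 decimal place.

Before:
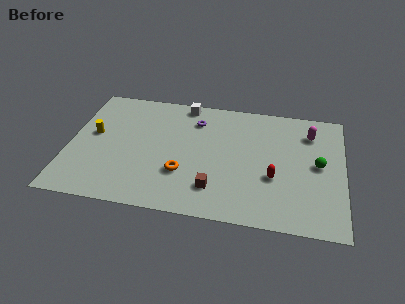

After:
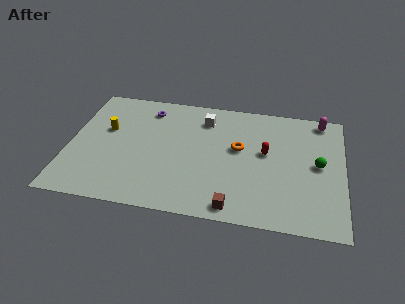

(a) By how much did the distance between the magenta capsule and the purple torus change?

+3.3

Before: roughly 6.4 units apart; after: 9.7. That's 3.3 units further apart.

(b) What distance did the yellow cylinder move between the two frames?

0.9

The yellow cylinder was near (1.3, 5.4) before and (2.0, 5.9) after, so it travelled √(0.7² + 0.5²) ≈ 0.9 units.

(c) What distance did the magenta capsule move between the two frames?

1.3

From (13.3, 7.5) to (13.9, 8.7), the magenta capsule covered √(0.6² + 1.2²) ≈ 1.3 units.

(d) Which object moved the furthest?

the orange torus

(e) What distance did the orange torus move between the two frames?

3.9

The orange torus was near (6.4, 3.1) before and (9.4, 5.6) after, so it travelled √(3.0² + 2.5²) ≈ 3.9 units.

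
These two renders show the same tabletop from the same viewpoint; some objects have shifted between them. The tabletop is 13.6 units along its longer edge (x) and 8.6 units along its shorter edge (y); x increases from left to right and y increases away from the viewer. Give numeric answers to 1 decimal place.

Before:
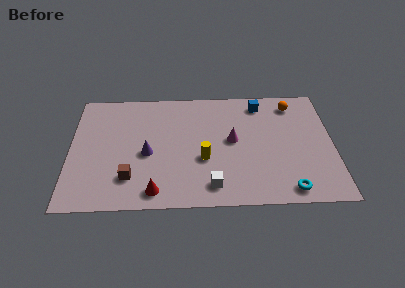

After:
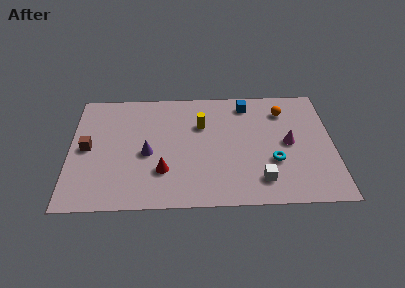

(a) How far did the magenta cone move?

2.9

From (8.4, 4.6) to (11.3, 4.3), the magenta cone covered √(2.9² + 0.3²) ≈ 2.9 units.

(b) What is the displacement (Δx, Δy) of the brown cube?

(-2.2, 2.2)

From the two frames, the brown cube sits at roughly (3.1, 2.1) before and (0.9, 4.3) after.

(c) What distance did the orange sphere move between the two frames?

0.7

The orange sphere was near (11.6, 7.2) before and (11.1, 6.7) after, so it travelled √(0.5² + 0.5²) ≈ 0.7 units.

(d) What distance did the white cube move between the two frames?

2.5

From (7.3, 1.4) to (9.8, 1.7), the white cube covered √(2.5² + 0.3²) ≈ 2.5 units.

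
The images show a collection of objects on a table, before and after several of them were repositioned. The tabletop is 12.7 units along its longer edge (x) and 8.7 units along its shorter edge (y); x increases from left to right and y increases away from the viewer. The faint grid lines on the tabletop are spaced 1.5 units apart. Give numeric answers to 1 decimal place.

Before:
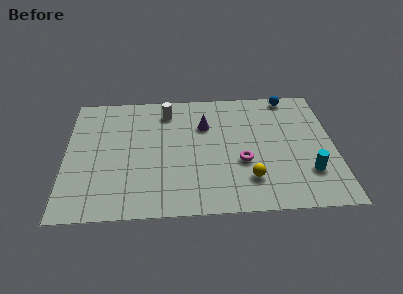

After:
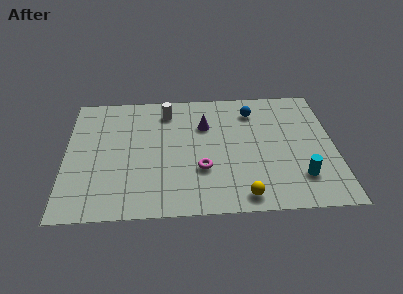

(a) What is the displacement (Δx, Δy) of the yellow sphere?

(-0.3, -1.1)

The yellow sphere was at about (8.6, 2.1) and moved to about (8.3, 1.0).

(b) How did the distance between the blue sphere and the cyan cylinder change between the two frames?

-0.3

They were about 5.5 units apart before and 5.2 after — 0.3 units closer together.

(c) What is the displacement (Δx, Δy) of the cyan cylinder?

(-0.4, -0.3)

The cyan cylinder started near (11.4, 2.4) and ended near (11.0, 2.1).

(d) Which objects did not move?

the purple cone and the white cylinder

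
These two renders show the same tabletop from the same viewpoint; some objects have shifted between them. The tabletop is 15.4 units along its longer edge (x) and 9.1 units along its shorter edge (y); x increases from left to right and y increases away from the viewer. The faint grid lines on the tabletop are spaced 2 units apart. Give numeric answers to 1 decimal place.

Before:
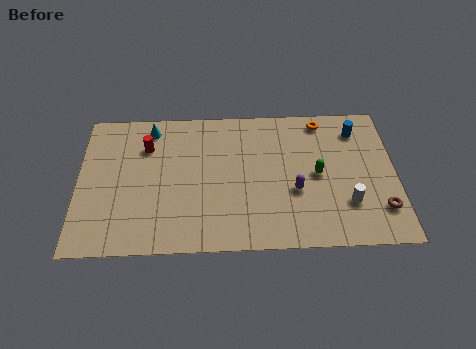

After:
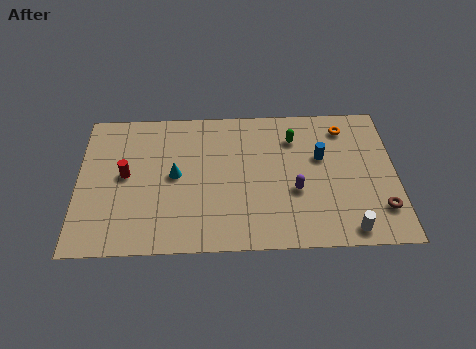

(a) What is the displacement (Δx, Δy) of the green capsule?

(-1.1, 2.4)

The green capsule was at about (11.6, 4.5) and moved to about (10.5, 6.9).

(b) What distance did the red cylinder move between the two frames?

2.1

The red cylinder was near (3.3, 6.6) before and (2.3, 4.8) after, so it travelled √(1.0² + 1.8²) ≈ 2.1 units.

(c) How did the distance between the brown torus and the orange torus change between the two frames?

-0.9

The distance was about 6.4 in the first image and 5.5 in the second, so they moved 0.9 units closer together.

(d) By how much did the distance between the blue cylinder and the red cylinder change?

-0.8

Before: roughly 10.3 units apart; after: 9.5. That's 0.8 units closer together.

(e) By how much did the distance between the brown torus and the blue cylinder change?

-0.8

Before: roughly 5.2 units apart; after: 4.4. That's 0.8 units closer together.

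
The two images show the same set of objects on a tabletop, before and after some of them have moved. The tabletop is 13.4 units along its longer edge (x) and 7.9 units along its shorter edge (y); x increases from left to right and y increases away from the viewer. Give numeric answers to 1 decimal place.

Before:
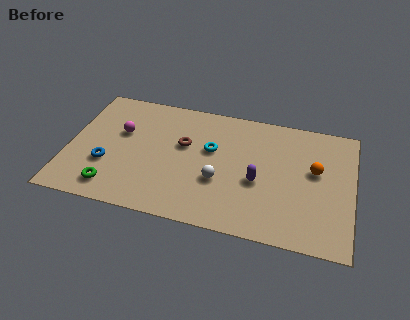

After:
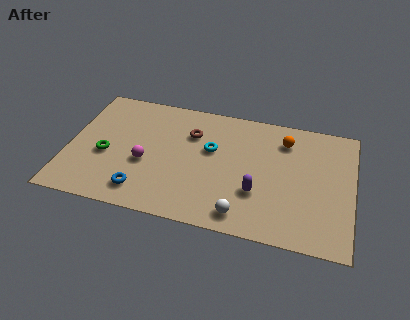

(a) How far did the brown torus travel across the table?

0.9

The brown torus moved from about (5.4, 4.8) to (5.7, 5.6), a distance of √(0.3² + 0.8²) ≈ 0.9.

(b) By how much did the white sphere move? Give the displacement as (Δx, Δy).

(1.2, -1.8)

From the two frames, the white sphere sits at roughly (7.2, 2.9) before and (8.4, 1.1) after.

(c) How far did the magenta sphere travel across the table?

2.1

The magenta sphere was near (2.4, 4.9) before and (3.7, 3.2) after, so it travelled √(1.3² + 1.7²) ≈ 2.1 units.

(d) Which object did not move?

the cyan torus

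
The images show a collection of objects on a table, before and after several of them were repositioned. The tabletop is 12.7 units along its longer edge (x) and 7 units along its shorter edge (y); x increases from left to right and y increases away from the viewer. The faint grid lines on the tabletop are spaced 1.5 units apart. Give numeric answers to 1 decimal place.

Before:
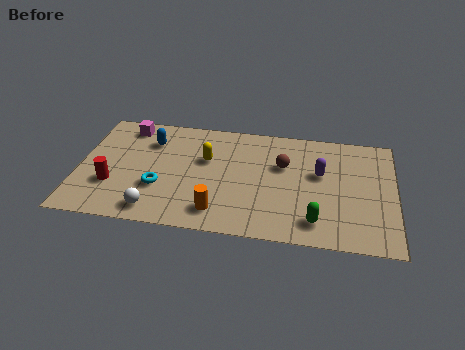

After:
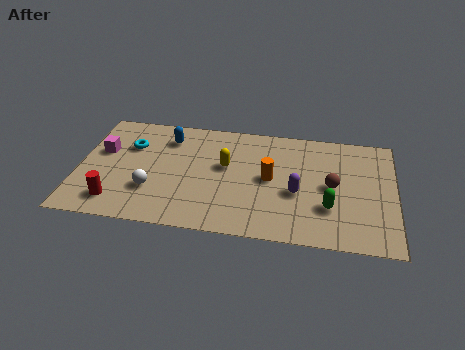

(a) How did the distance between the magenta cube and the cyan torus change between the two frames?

-2.7

They were about 3.9 units apart before and 1.2 after — 2.7 units closer together.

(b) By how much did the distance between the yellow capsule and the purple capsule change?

-1.5

They were about 4.6 units apart before and 3.1 after — 1.5 units closer together.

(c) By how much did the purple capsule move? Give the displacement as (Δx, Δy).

(-0.9, -1.3)

From the two frames, the purple capsule sits at roughly (9.7, 4.2) before and (8.8, 2.9) after.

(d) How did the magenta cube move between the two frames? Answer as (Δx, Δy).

(-0.9, -1.7)

From the two frames, the magenta cube sits at roughly (1.8, 6.0) before and (0.9, 4.3) after.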